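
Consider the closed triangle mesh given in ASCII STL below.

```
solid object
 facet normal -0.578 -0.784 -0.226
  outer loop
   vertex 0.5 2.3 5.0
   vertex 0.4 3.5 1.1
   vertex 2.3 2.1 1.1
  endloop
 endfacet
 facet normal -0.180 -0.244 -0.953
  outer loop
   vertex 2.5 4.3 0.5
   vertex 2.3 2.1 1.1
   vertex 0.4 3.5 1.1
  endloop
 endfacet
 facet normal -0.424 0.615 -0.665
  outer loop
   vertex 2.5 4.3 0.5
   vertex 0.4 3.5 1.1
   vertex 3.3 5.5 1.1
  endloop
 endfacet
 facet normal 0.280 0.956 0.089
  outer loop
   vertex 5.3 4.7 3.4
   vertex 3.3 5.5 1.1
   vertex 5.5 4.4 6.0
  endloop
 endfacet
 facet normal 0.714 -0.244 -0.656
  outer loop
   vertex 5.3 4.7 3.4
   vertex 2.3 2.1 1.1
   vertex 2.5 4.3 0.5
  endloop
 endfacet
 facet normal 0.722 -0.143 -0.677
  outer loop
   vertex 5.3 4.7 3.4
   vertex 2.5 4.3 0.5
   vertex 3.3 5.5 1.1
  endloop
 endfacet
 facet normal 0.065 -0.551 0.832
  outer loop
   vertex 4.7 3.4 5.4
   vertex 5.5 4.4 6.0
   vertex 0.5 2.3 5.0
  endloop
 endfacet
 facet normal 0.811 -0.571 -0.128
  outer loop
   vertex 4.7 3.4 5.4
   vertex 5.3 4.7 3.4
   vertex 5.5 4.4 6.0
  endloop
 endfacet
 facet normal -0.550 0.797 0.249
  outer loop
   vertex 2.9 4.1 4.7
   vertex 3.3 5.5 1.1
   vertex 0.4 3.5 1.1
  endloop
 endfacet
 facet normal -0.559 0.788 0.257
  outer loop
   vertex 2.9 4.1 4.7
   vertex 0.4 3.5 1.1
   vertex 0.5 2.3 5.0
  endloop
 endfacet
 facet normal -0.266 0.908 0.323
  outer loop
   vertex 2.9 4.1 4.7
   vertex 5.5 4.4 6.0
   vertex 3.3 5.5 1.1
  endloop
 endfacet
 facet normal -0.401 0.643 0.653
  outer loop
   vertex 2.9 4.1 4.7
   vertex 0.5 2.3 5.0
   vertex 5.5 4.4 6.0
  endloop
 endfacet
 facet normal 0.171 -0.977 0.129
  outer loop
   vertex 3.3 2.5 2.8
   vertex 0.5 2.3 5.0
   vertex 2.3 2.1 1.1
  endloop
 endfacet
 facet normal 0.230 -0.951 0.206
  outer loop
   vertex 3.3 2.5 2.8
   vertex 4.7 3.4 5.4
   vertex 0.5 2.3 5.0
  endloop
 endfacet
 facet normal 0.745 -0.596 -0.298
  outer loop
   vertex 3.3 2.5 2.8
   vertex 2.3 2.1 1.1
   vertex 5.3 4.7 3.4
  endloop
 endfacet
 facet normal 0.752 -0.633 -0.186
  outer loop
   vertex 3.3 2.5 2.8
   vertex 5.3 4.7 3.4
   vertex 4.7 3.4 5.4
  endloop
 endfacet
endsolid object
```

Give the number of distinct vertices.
10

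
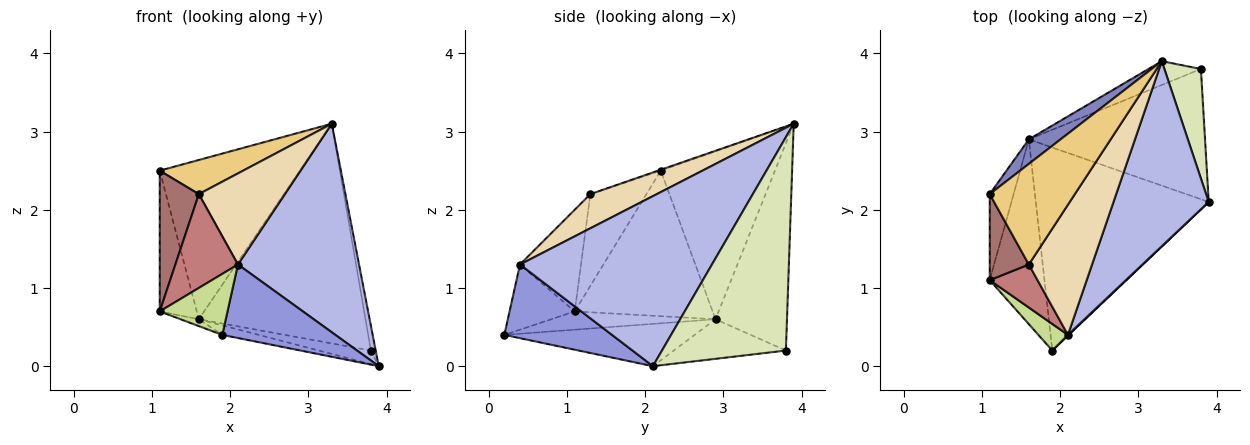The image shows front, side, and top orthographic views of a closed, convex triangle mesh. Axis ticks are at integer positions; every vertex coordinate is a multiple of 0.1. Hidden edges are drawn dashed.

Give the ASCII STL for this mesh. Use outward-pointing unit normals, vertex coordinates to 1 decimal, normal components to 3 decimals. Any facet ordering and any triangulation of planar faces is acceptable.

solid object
 facet normal -0.237 0.046 -0.970
  outer loop
   vertex 1.6 2.9 0.6
   vertex 3.9 2.1 0.0
   vertex 1.9 0.2 0.4
  endloop
 endfacet
 facet normal -0.627 0.770 0.119
  outer loop
   vertex 1.6 2.9 0.6
   vertex 1.1 2.2 2.5
   vertex 3.3 3.9 3.1
  endloop
 endfacet
 facet normal 0.690 -0.724 0.008
  outer loop
   vertex 2.1 0.4 1.3
   vertex 1.9 0.2 0.4
   vertex 3.9 2.1 0.0
  endloop
 endfacet
 facet normal 0.764 -0.482 0.428
  outer loop
   vertex 2.1 0.4 1.3
   vertex 3.9 2.1 0.0
   vertex 3.3 3.9 3.1
  endloop
 endfacet
 facet normal -0.954 0.256 -0.157
  outer loop
   vertex 1.1 1.1 0.7
   vertex 1.1 2.2 2.5
   vertex 1.6 2.9 0.6
  endloop
 endfacet
 facet normal -0.316 0.035 -0.948
  outer loop
   vertex 1.1 1.1 0.7
   vertex 1.6 2.9 0.6
   vertex 1.9 0.2 0.4
  endloop
 endfacet
 facet normal -0.661 -0.688 0.300
  outer loop
   vertex 1.1 1.1 0.7
   vertex 1.9 0.2 0.4
   vertex 2.1 0.4 1.3
  endloop
 endfacet
 facet normal 0.985 0.038 0.169
  outer loop
   vertex 3.8 3.8 0.2
   vertex 3.3 3.9 3.1
   vertex 3.9 2.1 0.0
  endloop
 endfacet
 facet normal -0.218 0.101 -0.971
  outer loop
   vertex 3.8 3.8 0.2
   vertex 3.9 2.1 0.0
   vertex 1.6 2.9 0.6
  endloop
 endfacet
 facet normal -0.392 0.915 -0.099
  outer loop
   vertex 3.8 3.8 0.2
   vertex 1.6 2.9 0.6
   vertex 3.3 3.9 3.1
  endloop
 endfacet
 facet normal -0.010 -0.321 0.947
  outer loop
   vertex 1.6 1.3 2.2
   vertex 3.3 3.9 3.1
   vertex 1.1 2.2 2.5
  endloop
 endfacet
 facet normal 0.405 -0.524 0.749
  outer loop
   vertex 1.6 1.3 2.2
   vertex 2.1 0.4 1.3
   vertex 3.3 3.9 3.1
  endloop
 endfacet
 facet normal -0.774 -0.540 0.330
  outer loop
   vertex 1.6 1.3 2.2
   vertex 1.1 2.2 2.5
   vertex 1.1 1.1 0.7
  endloop
 endfacet
 facet normal -0.663 -0.680 0.312
  outer loop
   vertex 1.6 1.3 2.2
   vertex 1.1 1.1 0.7
   vertex 2.1 0.4 1.3
  endloop
 endfacet
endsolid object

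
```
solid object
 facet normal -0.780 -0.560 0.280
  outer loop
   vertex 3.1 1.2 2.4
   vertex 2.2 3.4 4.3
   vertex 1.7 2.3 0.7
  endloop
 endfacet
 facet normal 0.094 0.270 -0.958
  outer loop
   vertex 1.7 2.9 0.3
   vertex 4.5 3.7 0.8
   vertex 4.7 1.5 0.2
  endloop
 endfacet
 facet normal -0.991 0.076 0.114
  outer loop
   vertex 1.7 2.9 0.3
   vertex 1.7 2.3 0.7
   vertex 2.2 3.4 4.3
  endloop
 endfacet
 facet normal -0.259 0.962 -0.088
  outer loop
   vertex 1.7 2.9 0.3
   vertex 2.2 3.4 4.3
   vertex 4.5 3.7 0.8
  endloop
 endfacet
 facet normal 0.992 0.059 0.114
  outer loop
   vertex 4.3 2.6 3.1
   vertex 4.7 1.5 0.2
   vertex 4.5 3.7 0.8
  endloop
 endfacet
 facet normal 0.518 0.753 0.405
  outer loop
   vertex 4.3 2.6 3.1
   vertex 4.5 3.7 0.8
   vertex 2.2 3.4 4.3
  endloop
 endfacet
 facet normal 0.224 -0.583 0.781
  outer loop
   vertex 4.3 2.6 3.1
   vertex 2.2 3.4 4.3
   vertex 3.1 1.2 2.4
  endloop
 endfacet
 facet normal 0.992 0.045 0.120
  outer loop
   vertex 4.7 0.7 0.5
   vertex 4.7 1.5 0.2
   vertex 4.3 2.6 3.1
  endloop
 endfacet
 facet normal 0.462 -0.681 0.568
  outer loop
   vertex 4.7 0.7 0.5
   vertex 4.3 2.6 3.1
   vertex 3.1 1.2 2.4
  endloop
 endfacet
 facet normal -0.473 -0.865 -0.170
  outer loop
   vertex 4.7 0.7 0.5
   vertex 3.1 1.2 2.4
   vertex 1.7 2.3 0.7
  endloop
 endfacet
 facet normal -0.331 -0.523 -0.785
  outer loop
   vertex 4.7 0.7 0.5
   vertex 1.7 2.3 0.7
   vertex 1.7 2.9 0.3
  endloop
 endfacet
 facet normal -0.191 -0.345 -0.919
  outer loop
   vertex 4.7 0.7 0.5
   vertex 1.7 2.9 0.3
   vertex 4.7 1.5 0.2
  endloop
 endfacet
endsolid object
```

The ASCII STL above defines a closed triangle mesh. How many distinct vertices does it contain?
8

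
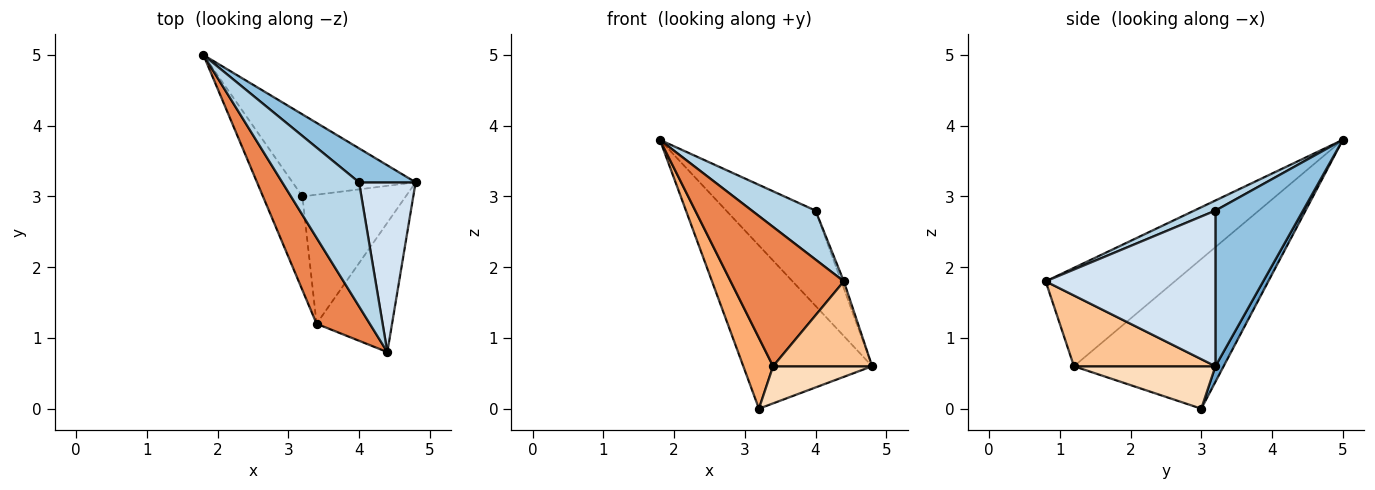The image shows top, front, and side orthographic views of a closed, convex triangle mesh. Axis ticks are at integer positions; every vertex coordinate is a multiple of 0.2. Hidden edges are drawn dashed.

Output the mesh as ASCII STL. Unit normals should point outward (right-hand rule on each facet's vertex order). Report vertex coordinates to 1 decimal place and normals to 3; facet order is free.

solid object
 facet normal 0.057 0.892 -0.449
  outer loop
   vertex 3.2 3.0 0.0
   vertex 1.8 5.0 3.8
   vertex 4.8 3.2 0.6
  endloop
 endfacet
 facet normal 0.678 0.692 0.247
  outer loop
   vertex 4.0 3.2 2.8
   vertex 4.8 3.2 0.6
   vertex 1.8 5.0 3.8
  endloop
 endfacet
 facet normal 0.121 -0.364 0.923
  outer loop
   vertex 4.0 3.2 2.8
   vertex 1.8 5.0 3.8
   vertex 4.4 0.8 1.8
  endloop
 endfacet
 facet normal 0.940 0.014 0.342
  outer loop
   vertex 4.0 3.2 2.8
   vertex 4.4 0.8 1.8
   vertex 4.8 3.2 0.6
  endloop
 endfacet
 facet normal -0.696 -0.611 0.377
  outer loop
   vertex 3.4 1.2 0.6
   vertex 4.4 0.8 1.8
   vertex 1.8 5.0 3.8
  endloop
 endfacet
 facet normal -0.950 -0.189 -0.250
  outer loop
   vertex 3.4 1.2 0.6
   vertex 1.8 5.0 3.8
   vertex 3.2 3.0 0.0
  endloop
 endfacet
 facet normal 0.617 -0.432 -0.658
  outer loop
   vertex 3.4 1.2 0.6
   vertex 4.8 3.2 0.6
   vertex 4.4 0.8 1.8
  endloop
 endfacet
 facet normal 0.367 -0.257 -0.894
  outer loop
   vertex 3.4 1.2 0.6
   vertex 3.2 3.0 0.0
   vertex 4.8 3.2 0.6
  endloop
 endfacet
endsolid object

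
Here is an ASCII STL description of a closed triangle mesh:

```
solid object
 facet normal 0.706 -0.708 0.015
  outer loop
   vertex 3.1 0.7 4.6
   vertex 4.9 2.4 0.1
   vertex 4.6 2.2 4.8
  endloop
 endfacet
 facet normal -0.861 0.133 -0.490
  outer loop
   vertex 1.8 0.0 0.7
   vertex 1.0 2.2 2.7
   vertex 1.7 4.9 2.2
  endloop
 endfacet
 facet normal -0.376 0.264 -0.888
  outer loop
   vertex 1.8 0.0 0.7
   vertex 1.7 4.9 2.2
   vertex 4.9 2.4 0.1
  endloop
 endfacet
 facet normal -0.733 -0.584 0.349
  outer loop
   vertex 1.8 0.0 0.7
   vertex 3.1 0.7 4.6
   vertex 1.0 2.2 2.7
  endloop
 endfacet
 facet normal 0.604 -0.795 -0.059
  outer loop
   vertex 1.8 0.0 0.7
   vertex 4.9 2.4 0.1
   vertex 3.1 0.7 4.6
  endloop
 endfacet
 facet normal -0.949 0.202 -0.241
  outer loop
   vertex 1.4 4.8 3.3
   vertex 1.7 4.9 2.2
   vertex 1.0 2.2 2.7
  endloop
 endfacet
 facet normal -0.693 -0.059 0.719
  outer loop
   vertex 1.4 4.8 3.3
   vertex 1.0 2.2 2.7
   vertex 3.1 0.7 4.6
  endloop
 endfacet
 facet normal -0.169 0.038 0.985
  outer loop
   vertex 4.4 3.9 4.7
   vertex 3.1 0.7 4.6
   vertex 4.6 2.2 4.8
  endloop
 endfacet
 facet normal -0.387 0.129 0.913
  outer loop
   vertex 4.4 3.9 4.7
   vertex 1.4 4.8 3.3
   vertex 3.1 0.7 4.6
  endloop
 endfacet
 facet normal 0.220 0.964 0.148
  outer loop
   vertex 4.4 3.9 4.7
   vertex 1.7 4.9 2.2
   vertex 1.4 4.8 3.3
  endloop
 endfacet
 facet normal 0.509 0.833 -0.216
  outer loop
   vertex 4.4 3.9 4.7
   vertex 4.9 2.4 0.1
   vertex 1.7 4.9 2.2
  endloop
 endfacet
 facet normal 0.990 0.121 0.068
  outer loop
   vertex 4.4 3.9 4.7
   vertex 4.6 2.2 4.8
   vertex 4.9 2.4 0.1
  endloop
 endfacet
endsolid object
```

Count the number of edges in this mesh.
18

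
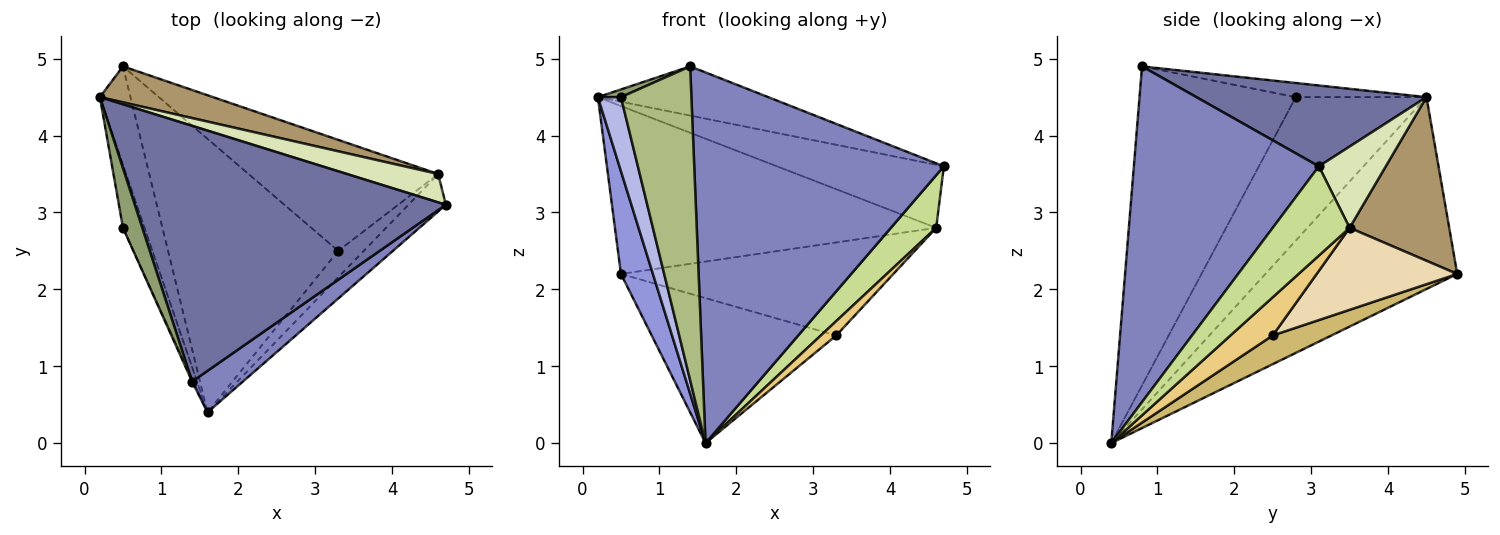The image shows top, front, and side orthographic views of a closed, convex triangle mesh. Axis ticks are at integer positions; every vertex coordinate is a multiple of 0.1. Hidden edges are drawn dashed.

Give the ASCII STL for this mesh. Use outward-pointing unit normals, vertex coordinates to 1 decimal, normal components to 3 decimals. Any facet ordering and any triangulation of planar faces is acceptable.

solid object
 facet normal 0.247 0.183 0.952
  outer loop
   vertex 1.4 0.8 4.9
   vertex 4.7 3.1 3.6
   vertex 0.2 4.5 4.5
  endloop
 endfacet
 facet normal 0.593 -0.800 0.090
  outer loop
   vertex 1.4 0.8 4.9
   vertex 1.6 0.4 0.0
   vertex 4.7 3.1 3.6
  endloop
 endfacet
 facet normal -0.974 -0.162 -0.155
  outer loop
   vertex 0.5 4.9 2.2
   vertex 1.6 0.4 0.0
   vertex 0.2 4.5 4.5
  endloop
 endfacet
 facet normal -0.974 -0.172 -0.146
  outer loop
   vertex 0.5 2.8 4.5
   vertex 0.2 4.5 4.5
   vertex 1.6 0.4 0.0
  endloop
 endfacet
 facet normal -0.587 -0.104 0.803
  outer loop
   vertex 0.5 2.8 4.5
   vertex 1.4 0.8 4.9
   vertex 0.2 4.5 4.5
  endloop
 endfacet
 facet normal -0.912 -0.411 -0.004
  outer loop
   vertex 0.5 2.8 4.5
   vertex 1.6 0.4 0.0
   vertex 1.4 0.8 4.9
  endloop
 endfacet
 facet normal 0.810 -0.477 -0.340
  outer loop
   vertex 4.6 3.5 2.8
   vertex 4.7 3.1 3.6
   vertex 1.6 0.4 0.0
  endloop
 endfacet
 facet normal 0.344 0.856 0.385
  outer loop
   vertex 4.6 3.5 2.8
   vertex 0.2 4.5 4.5
   vertex 4.7 3.1 3.6
  endloop
 endfacet
 facet normal 0.290 0.936 0.201
  outer loop
   vertex 4.6 3.5 2.8
   vertex 0.5 4.9 2.2
   vertex 0.2 4.5 4.5
  endloop
 endfacet
 facet normal 0.147 0.463 -0.874
  outer loop
   vertex 3.3 2.5 1.4
   vertex 1.6 0.4 0.0
   vertex 0.5 4.9 2.2
  endloop
 endfacet
 facet normal 0.796 -0.289 -0.532
  outer loop
   vertex 3.3 2.5 1.4
   vertex 4.6 3.5 2.8
   vertex 1.6 0.4 0.0
  endloop
 endfacet
 facet normal 0.315 0.610 -0.728
  outer loop
   vertex 3.3 2.5 1.4
   vertex 0.5 4.9 2.2
   vertex 4.6 3.5 2.8
  endloop
 endfacet
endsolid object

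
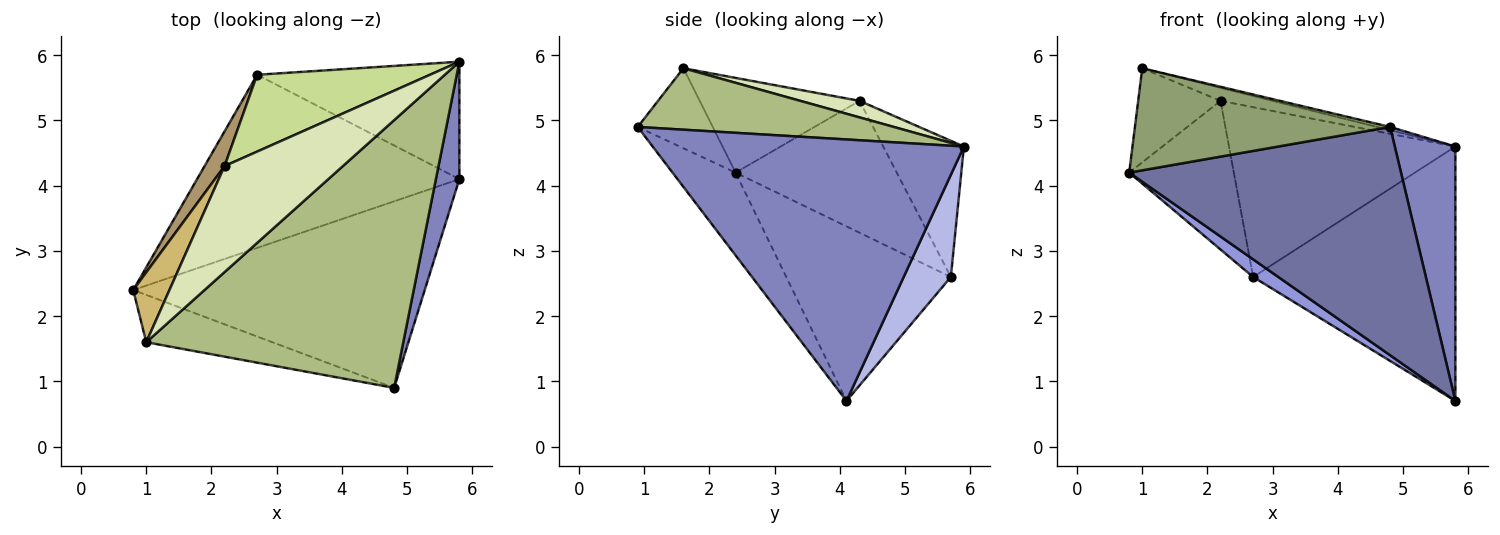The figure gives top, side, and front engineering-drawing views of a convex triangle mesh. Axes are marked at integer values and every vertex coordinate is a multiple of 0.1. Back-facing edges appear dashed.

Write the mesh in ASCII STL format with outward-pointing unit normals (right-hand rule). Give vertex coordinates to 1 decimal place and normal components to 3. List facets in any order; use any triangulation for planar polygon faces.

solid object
 facet normal -0.177 -0.762 -0.623
  outer loop
   vertex 4.8 0.9 4.9
   vertex 0.8 2.4 4.2
   vertex 5.8 4.1 0.7
  endloop
 endfacet
 facet normal 0.978 -0.190 0.088
  outer loop
   vertex 5.8 5.9 4.6
   vertex 4.8 0.9 4.9
   vertex 5.8 4.1 0.7
  endloop
 endfacet
 facet normal -0.552 -0.084 -0.830
  outer loop
   vertex 2.7 5.7 2.6
   vertex 5.8 4.1 0.7
   vertex 0.8 2.4 4.2
  endloop
 endfacet
 facet normal 0.207 0.888 -0.410
  outer loop
   vertex 2.7 5.7 2.6
   vertex 5.8 5.9 4.6
   vertex 5.8 4.1 0.7
  endloop
 endfacet
 facet normal -0.258 -0.877 -0.406
  outer loop
   vertex 1.0 1.6 5.8
   vertex 0.8 2.4 4.2
   vertex 4.8 0.9 4.9
  endloop
 endfacet
 facet normal 0.233 0.012 0.973
  outer loop
   vertex 1.0 1.6 5.8
   vertex 4.8 0.9 4.9
   vertex 5.8 5.9 4.6
  endloop
 endfacet
 facet normal -0.309 0.867 0.392
  outer loop
   vertex 2.2 4.3 5.3
   vertex 5.8 5.9 4.6
   vertex 2.7 5.7 2.6
  endloop
 endfacet
 facet normal 0.137 0.121 0.983
  outer loop
   vertex 2.2 4.3 5.3
   vertex 1.0 1.6 5.8
   vertex 5.8 5.9 4.6
  endloop
 endfacet
 facet normal -0.832 0.540 0.126
  outer loop
   vertex 2.2 4.3 5.3
   vertex 2.7 5.7 2.6
   vertex 0.8 2.4 4.2
  endloop
 endfacet
 facet normal -0.842 0.434 0.322
  outer loop
   vertex 2.2 4.3 5.3
   vertex 0.8 2.4 4.2
   vertex 1.0 1.6 5.8
  endloop
 endfacet
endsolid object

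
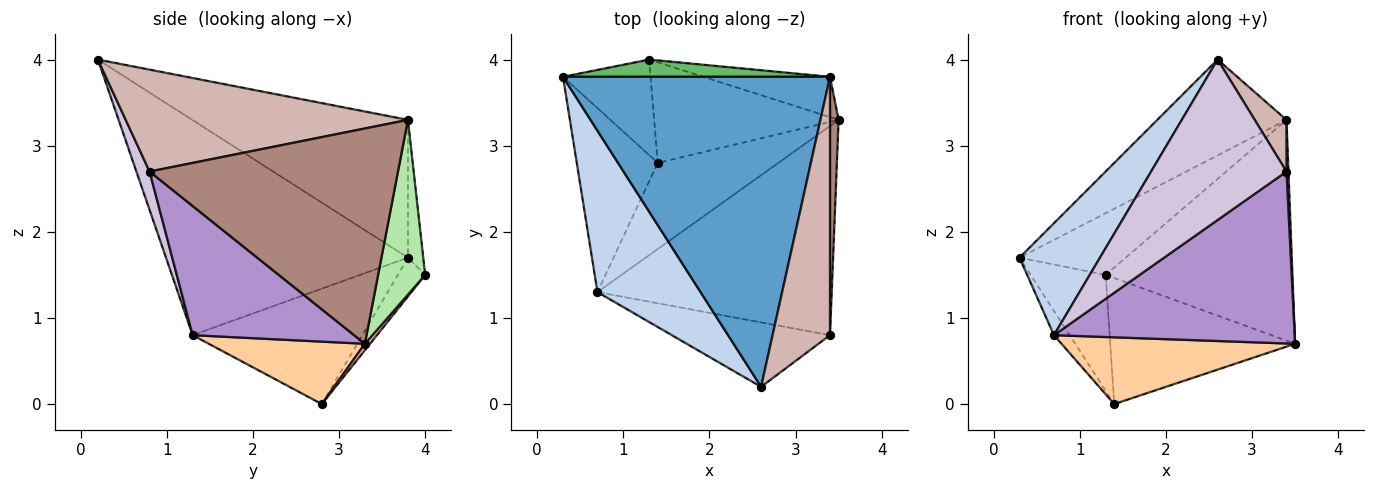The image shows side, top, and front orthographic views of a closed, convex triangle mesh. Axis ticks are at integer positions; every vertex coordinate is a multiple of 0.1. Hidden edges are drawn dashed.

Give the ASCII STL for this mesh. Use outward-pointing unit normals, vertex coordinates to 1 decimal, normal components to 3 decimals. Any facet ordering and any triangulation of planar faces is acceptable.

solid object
 facet normal -0.442 0.265 0.857
  outer loop
   vertex 3.4 3.8 3.3
   vertex 0.3 3.8 1.7
   vertex 2.6 0.2 4.0
  endloop
 endfacet
 facet normal -0.864 -0.287 0.414
  outer loop
   vertex 0.7 1.3 0.8
   vertex 2.6 0.2 4.0
   vertex 0.3 3.8 1.7
  endloop
 endfacet
 facet normal -0.816 0.076 -0.573
  outer loop
   vertex 0.7 1.3 0.8
   vertex 0.3 3.8 1.7
   vertex 1.4 2.8 0.0
  endloop
 endfacet
 facet normal 0.379 -0.567 -0.732
  outer loop
   vertex 0.7 1.3 0.8
   vertex 1.4 2.8 0.0
   vertex 3.5 3.3 0.7
  endloop
 endfacet
 facet normal -0.138 0.954 0.266
  outer loop
   vertex 1.3 4.0 1.5
   vertex 0.3 3.8 1.7
   vertex 3.4 3.8 3.3
  endloop
 endfacet
 facet normal 0.240 0.955 -0.174
  outer loop
   vertex 1.3 4.0 1.5
   vertex 3.4 3.8 3.3
   vertex 3.5 3.3 0.7
  endloop
 endfacet
 facet normal -0.271 0.743 -0.612
  outer loop
   vertex 1.3 4.0 1.5
   vertex 1.4 2.8 0.0
   vertex 0.3 3.8 1.7
  endloop
 endfacet
 facet normal 0.022 0.781 -0.624
  outer loop
   vertex 1.3 4.0 1.5
   vertex 3.5 3.3 0.7
   vertex 1.4 2.8 0.0
  endloop
 endfacet
 facet normal 0.392 -0.584 -0.711
  outer loop
   vertex 3.4 0.8 2.7
   vertex 0.7 1.3 0.8
   vertex 3.5 3.3 0.7
  endloop
 endfacet
 facet normal 0.090 -0.924 -0.371
  outer loop
   vertex 3.4 0.8 2.7
   vertex 2.6 0.2 4.0
   vertex 0.7 1.3 0.8
  endloop
 endfacet
 facet normal 0.999 -0.008 0.040
  outer loop
   vertex 3.4 0.8 2.7
   vertex 3.5 3.3 0.7
   vertex 3.4 3.8 3.3
  endloop
 endfacet
 facet normal 0.867 -0.098 0.488
  outer loop
   vertex 3.4 0.8 2.7
   vertex 3.4 3.8 3.3
   vertex 2.6 0.2 4.0
  endloop
 endfacet
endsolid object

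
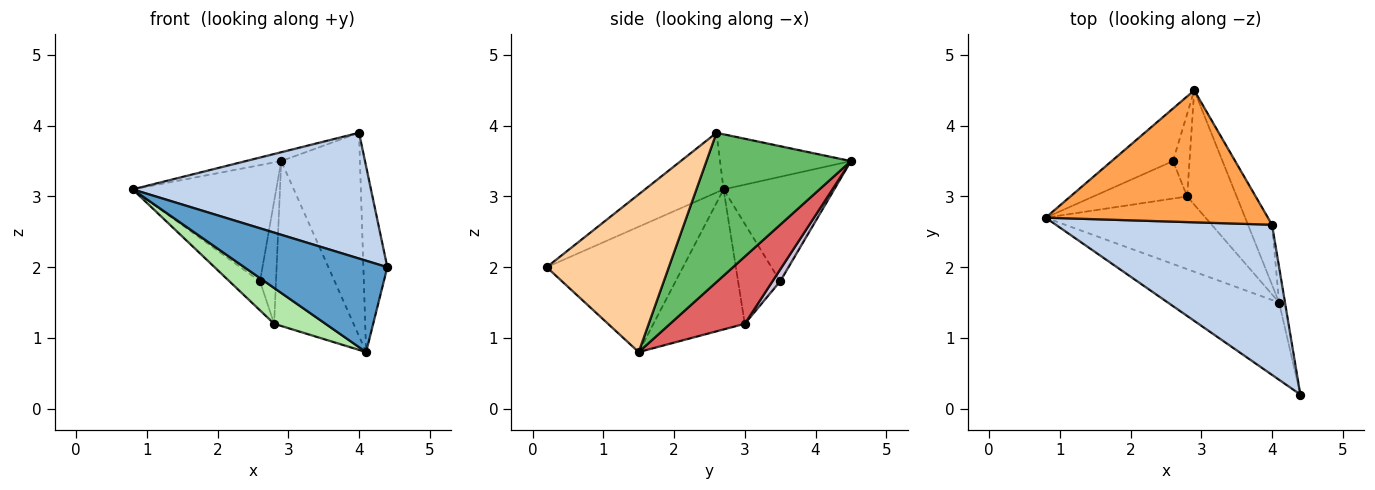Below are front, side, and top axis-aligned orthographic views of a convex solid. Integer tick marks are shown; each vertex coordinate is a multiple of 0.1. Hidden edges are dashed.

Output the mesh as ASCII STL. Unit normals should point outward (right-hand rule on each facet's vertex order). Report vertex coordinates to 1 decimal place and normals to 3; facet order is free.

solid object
 facet normal -0.588 -0.618 -0.522
  outer loop
   vertex 4.1 1.5 0.8
   vertex 4.4 0.2 2.0
   vertex 0.8 2.7 3.1
  endloop
 endfacet
 facet normal -0.207 -0.628 0.750
  outer loop
   vertex 4.0 2.6 3.9
   vertex 0.8 2.7 3.1
   vertex 4.4 0.2 2.0
  endloop
 endfacet
 facet normal -0.240 0.065 0.969
  outer loop
   vertex 4.0 2.6 3.9
   vertex 2.9 4.5 3.5
   vertex 0.8 2.7 3.1
  endloop
 endfacet
 facet normal 0.981 0.192 -0.037
  outer loop
   vertex 4.0 2.6 3.9
   vertex 4.4 0.2 2.0
   vertex 4.1 1.5 0.8
  endloop
 endfacet
 facet normal 0.869 0.474 -0.140
  outer loop
   vertex 4.0 2.6 3.9
   vertex 4.1 1.5 0.8
   vertex 2.9 4.5 3.5
  endloop
 endfacet
 facet normal -0.618 -0.347 -0.705
  outer loop
   vertex 2.8 3.0 1.2
   vertex 4.1 1.5 0.8
   vertex 0.8 2.7 3.1
  endloop
 endfacet
 facet normal 0.612 0.650 -0.451
  outer loop
   vertex 2.8 3.0 1.2
   vertex 2.9 4.5 3.5
   vertex 4.1 1.5 0.8
  endloop
 endfacet
 facet normal -0.575 0.746 -0.337
  outer loop
   vertex 2.6 3.5 1.8
   vertex 0.8 2.7 3.1
   vertex 2.9 4.5 3.5
  endloop
 endfacet
 facet normal -0.645 0.468 -0.605
  outer loop
   vertex 2.6 3.5 1.8
   vertex 2.8 3.0 1.2
   vertex 0.8 2.7 3.1
  endloop
 endfacet
 facet normal 0.370 0.771 -0.519
  outer loop
   vertex 2.6 3.5 1.8
   vertex 2.9 4.5 3.5
   vertex 2.8 3.0 1.2
  endloop
 endfacet
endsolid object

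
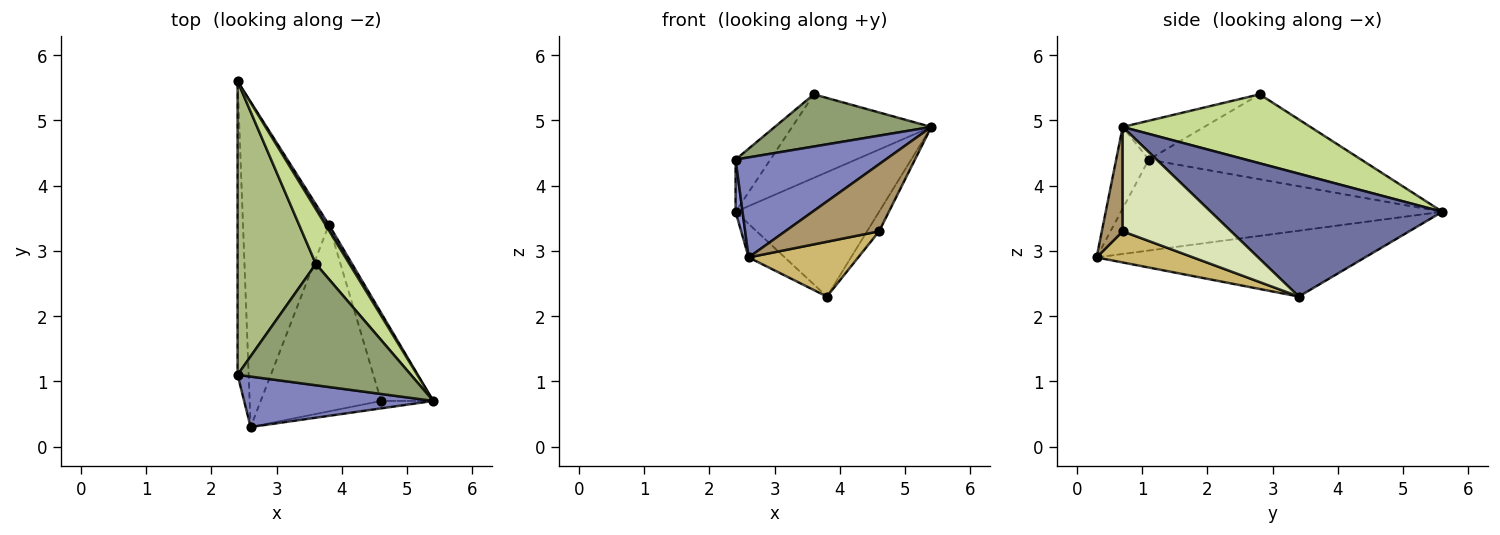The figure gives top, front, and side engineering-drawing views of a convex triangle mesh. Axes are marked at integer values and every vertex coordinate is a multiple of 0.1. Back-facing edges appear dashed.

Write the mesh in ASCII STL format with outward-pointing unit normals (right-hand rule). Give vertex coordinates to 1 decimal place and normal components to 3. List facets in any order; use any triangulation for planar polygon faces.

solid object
 facet normal 0.850 0.527 0.024
  outer loop
   vertex 3.8 3.4 2.3
   vertex 2.4 5.6 3.6
   vertex 5.4 0.7 4.9
  endloop
 endfacet
 facet normal -0.191 -0.877 0.442
  outer loop
   vertex 2.6 0.3 2.9
   vertex 5.4 0.7 4.9
   vertex 2.4 1.1 4.4
  endloop
 endfacet
 facet normal -0.992 -0.021 -0.121
  outer loop
   vertex 2.6 0.3 2.9
   vertex 2.4 1.1 4.4
   vertex 2.4 5.6 3.6
  endloop
 endfacet
 facet normal -0.606 0.082 -0.791
  outer loop
   vertex 2.6 0.3 2.9
   vertex 2.4 5.6 3.6
   vertex 3.8 3.4 2.3
  endloop
 endfacet
 facet normal -0.202 -0.387 0.900
  outer loop
   vertex 3.6 2.8 5.4
   vertex 2.4 1.1 4.4
   vertex 5.4 0.7 4.9
  endloop
 endfacet
 facet normal -0.730 0.120 0.673
  outer loop
   vertex 3.6 2.8 5.4
   vertex 2.4 5.6 3.6
   vertex 2.4 1.1 4.4
  endloop
 endfacet
 facet normal 0.748 0.555 0.364
  outer loop
   vertex 3.6 2.8 5.4
   vertex 5.4 0.7 4.9
   vertex 2.4 5.6 3.6
  endloop
 endfacet
 facet normal 0.890 0.099 -0.445
  outer loop
   vertex 4.6 0.7 3.3
   vertex 3.8 3.4 2.3
   vertex 5.4 0.7 4.9
  endloop
 endfacet
 facet normal 0.216 -0.970 -0.108
  outer loop
   vertex 4.6 0.7 3.3
   vertex 5.4 0.7 4.9
   vertex 2.6 0.3 2.9
  endloop
 endfacet
 facet normal 0.241 -0.274 -0.931
  outer loop
   vertex 4.6 0.7 3.3
   vertex 2.6 0.3 2.9
   vertex 3.8 3.4 2.3
  endloop
 endfacet
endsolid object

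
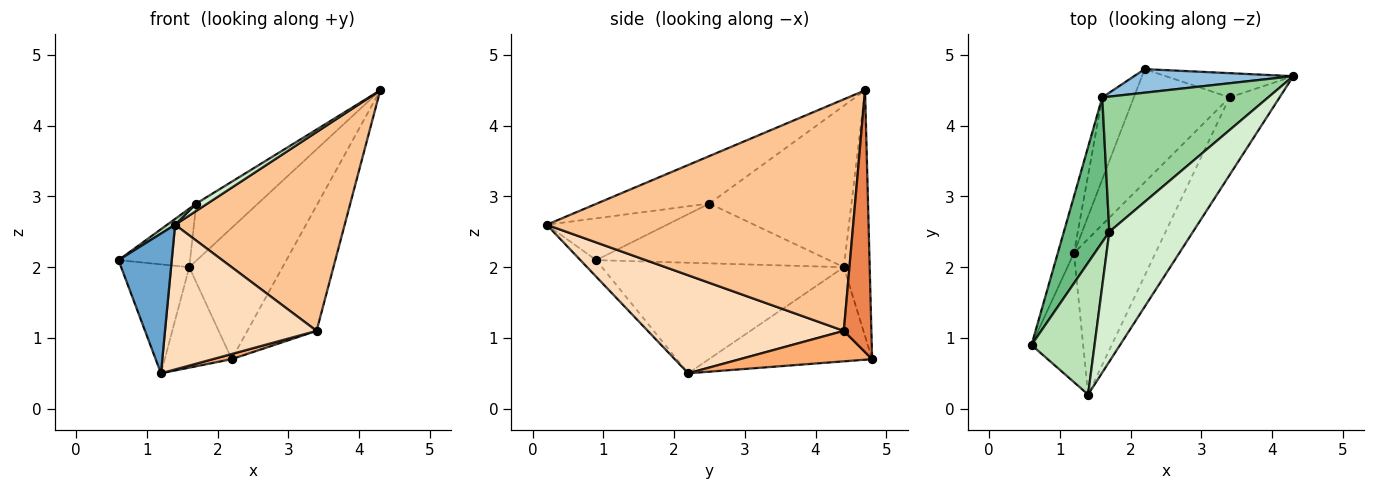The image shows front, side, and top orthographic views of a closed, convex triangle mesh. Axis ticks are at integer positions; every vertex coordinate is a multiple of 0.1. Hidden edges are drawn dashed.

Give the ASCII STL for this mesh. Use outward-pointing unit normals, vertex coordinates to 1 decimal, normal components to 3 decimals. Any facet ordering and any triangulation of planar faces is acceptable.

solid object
 facet normal -0.213 -0.718 -0.663
  outer loop
   vertex 1.2 2.2 0.5
   vertex 1.4 0.2 2.6
   vertex 0.6 0.9 2.1
  endloop
 endfacet
 facet normal -0.263 0.949 0.171
  outer loop
   vertex 1.6 4.4 2.0
   vertex 4.3 4.7 4.5
   vertex 2.2 4.8 0.7
  endloop
 endfacet
 facet normal -0.953 0.268 -0.139
  outer loop
   vertex 1.6 4.4 2.0
   vertex 1.2 2.2 0.5
   vertex 0.6 0.9 2.1
  endloop
 endfacet
 facet normal -0.884 0.363 -0.296
  outer loop
   vertex 1.6 4.4 2.0
   vertex 2.2 4.8 0.7
   vertex 1.2 2.2 0.5
  endloop
 endfacet
 facet normal 0.364 0.914 -0.177
  outer loop
   vertex 3.4 4.4 1.1
   vertex 2.2 4.8 0.7
   vertex 4.3 4.7 4.5
  endloop
 endfacet
 facet normal 0.303 -0.043 -0.952
  outer loop
   vertex 3.4 4.4 1.1
   vertex 1.2 2.2 0.5
   vertex 2.2 4.8 0.7
  endloop
 endfacet
 facet normal 0.860 -0.476 -0.186
  outer loop
   vertex 3.4 4.4 1.1
   vertex 4.3 4.7 4.5
   vertex 1.4 0.2 2.6
  endloop
 endfacet
 facet normal 0.661 -0.511 -0.550
  outer loop
   vertex 3.4 4.4 1.1
   vertex 1.4 0.2 2.6
   vertex 1.2 2.2 0.5
  endloop
 endfacet
 facet normal -0.773 0.238 0.588
  outer loop
   vertex 1.7 2.5 2.9
   vertex 1.6 4.4 2.0
   vertex 0.6 0.9 2.1
  endloop
 endfacet
 facet normal -0.667 0.290 0.686
  outer loop
   vertex 1.7 2.5 2.9
   vertex 4.3 4.7 4.5
   vertex 1.6 4.4 2.0
  endloop
 endfacet
 facet normal -0.552 -0.037 0.833
  outer loop
   vertex 1.7 2.5 2.9
   vertex 0.6 0.9 2.1
   vertex 1.4 0.2 2.6
  endloop
 endfacet
 facet normal -0.493 -0.049 0.869
  outer loop
   vertex 1.7 2.5 2.9
   vertex 1.4 0.2 2.6
   vertex 4.3 4.7 4.5
  endloop
 endfacet
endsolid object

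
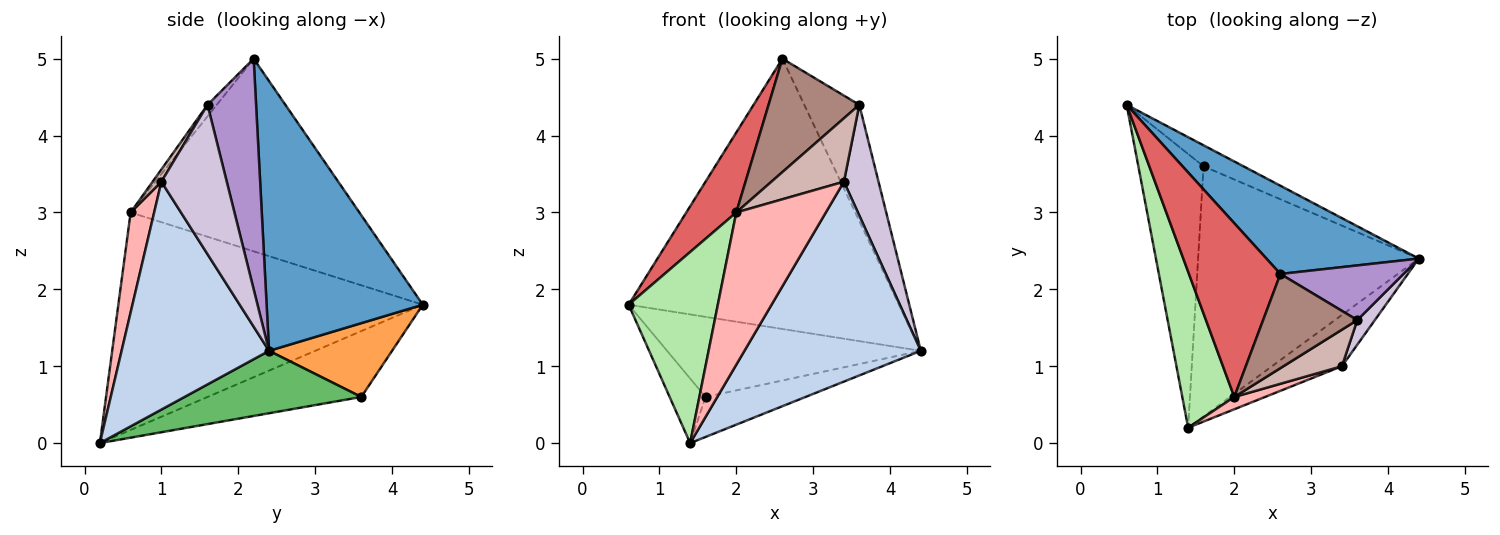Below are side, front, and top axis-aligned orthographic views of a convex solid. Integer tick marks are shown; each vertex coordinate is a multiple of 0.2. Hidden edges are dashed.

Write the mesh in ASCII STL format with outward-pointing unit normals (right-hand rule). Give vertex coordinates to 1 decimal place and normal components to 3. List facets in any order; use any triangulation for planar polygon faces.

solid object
 facet normal 0.481 0.833 0.272
  outer loop
   vertex 2.6 2.2 5.0
   vertex 4.4 2.4 1.2
   vertex 0.6 4.4 1.8
  endloop
 endfacet
 facet normal 0.629 -0.753 -0.193
  outer loop
   vertex 3.4 1.0 3.4
   vertex 1.4 0.2 0.0
   vertex 4.4 2.4 1.2
  endloop
 endfacet
 facet normal 0.425 0.876 -0.230
  outer loop
   vertex 1.6 3.6 0.6
   vertex 0.6 4.4 1.8
   vertex 4.4 2.4 1.2
  endloop
 endfacet
 facet normal -0.701 0.164 -0.694
  outer loop
   vertex 1.6 3.6 0.6
   vertex 1.4 0.2 0.0
   vertex 0.6 4.4 1.8
  endloop
 endfacet
 facet normal 0.269 0.152 -0.951
  outer loop
   vertex 1.6 3.6 0.6
   vertex 4.4 2.4 1.2
   vertex 1.4 0.2 0.0
  endloop
 endfacet
 facet normal -0.935 -0.274 0.224
  outer loop
   vertex 2.0 0.6 3.0
   vertex 0.6 4.4 1.8
   vertex 1.4 0.2 0.0
  endloop
 endfacet
 facet normal -0.886 -0.194 0.421
  outer loop
   vertex 2.0 0.6 3.0
   vertex 2.6 2.2 5.0
   vertex 0.6 4.4 1.8
  endloop
 endfacet
 facet normal 0.253 -0.964 0.078
  outer loop
   vertex 2.0 0.6 3.0
   vertex 1.4 0.2 0.0
   vertex 3.4 1.0 3.4
  endloop
 endfacet
 facet normal 0.624 0.707 0.333
  outer loop
   vertex 3.6 1.6 4.4
   vertex 4.4 2.4 1.2
   vertex 2.6 2.2 5.0
  endloop
 endfacet
 facet normal 0.879 -0.465 0.103
  outer loop
   vertex 3.6 1.6 4.4
   vertex 3.4 1.0 3.4
   vertex 4.4 2.4 1.2
  endloop
 endfacet
 facet normal -0.078 -0.767 0.637
  outer loop
   vertex 3.6 1.6 4.4
   vertex 2.6 2.2 5.0
   vertex 2.0 0.6 3.0
  endloop
 endfacet
 facet normal 0.104 -0.862 0.496
  outer loop
   vertex 3.6 1.6 4.4
   vertex 2.0 0.6 3.0
   vertex 3.4 1.0 3.4
  endloop
 endfacet
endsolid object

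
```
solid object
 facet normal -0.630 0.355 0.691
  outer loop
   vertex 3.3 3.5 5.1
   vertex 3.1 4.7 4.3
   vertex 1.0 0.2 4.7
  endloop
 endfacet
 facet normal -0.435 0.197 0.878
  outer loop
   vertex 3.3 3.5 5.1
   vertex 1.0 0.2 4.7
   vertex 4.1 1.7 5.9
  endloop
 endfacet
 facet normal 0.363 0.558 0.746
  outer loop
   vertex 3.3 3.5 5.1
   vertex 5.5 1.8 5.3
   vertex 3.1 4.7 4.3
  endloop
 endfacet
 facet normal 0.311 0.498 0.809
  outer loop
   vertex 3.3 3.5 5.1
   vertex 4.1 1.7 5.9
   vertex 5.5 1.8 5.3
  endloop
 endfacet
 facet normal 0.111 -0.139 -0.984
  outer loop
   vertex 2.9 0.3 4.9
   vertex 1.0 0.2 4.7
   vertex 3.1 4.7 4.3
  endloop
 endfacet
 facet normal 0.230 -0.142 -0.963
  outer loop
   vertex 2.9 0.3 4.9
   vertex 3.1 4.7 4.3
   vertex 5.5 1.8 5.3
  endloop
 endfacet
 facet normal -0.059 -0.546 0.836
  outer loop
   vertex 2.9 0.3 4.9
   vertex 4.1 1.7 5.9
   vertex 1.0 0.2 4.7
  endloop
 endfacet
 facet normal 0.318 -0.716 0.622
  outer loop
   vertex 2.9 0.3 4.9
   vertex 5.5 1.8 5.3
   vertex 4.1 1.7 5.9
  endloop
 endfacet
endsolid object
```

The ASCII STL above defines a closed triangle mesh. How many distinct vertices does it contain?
6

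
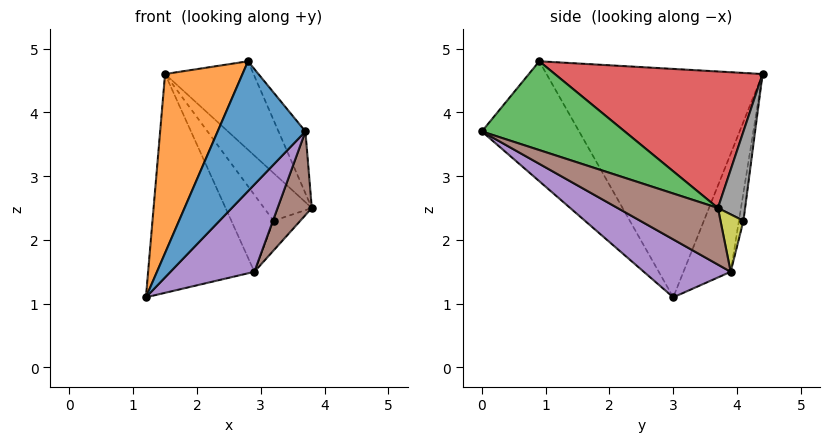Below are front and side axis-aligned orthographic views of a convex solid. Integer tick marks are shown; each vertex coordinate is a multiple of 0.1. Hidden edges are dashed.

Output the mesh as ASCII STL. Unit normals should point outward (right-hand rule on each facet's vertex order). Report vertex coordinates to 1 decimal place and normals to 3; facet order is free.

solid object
 facet normal -0.741 -0.669 -0.059
  outer loop
   vertex 2.8 0.9 4.8
   vertex 1.2 3.0 1.1
   vertex 3.7 0.0 3.7
  endloop
 endfacet
 facet normal -0.920 -0.330 0.211
  outer loop
   vertex 2.8 0.9 4.8
   vertex 1.5 4.4 4.6
   vertex 1.2 3.0 1.1
  endloop
 endfacet
 facet normal 0.823 0.155 0.547
  outer loop
   vertex 2.8 0.9 4.8
   vertex 3.7 0.0 3.7
   vertex 3.8 3.7 2.5
  endloop
 endfacet
 facet normal 0.692 0.295 0.659
  outer loop
   vertex 2.8 0.9 4.8
   vertex 3.8 3.7 2.5
   vertex 1.5 4.4 4.6
  endloop
 endfacet
 facet normal 0.400 -0.387 -0.831
  outer loop
   vertex 2.9 3.9 1.5
   vertex 3.7 0.0 3.7
   vertex 1.2 3.0 1.1
  endloop
 endfacet
 facet normal 0.698 -0.238 -0.676
  outer loop
   vertex 2.9 3.9 1.5
   vertex 3.8 3.7 2.5
   vertex 3.7 0.0 3.7
  endloop
 endfacet
 facet normal -0.385 0.868 -0.314
  outer loop
   vertex 2.9 3.9 1.5
   vertex 1.2 3.0 1.1
   vertex 1.5 4.4 4.6
  endloop
 endfacet
 facet normal 0.480 0.842 0.245
  outer loop
   vertex 3.2 4.1 2.3
   vertex 1.5 4.4 4.6
   vertex 3.8 3.7 2.5
  endloop
 endfacet
 facet normal 0.597 0.697 -0.398
  outer loop
   vertex 3.2 4.1 2.3
   vertex 3.8 3.7 2.5
   vertex 2.9 3.9 1.5
  endloop
 endfacet
 facet normal -0.104 0.973 -0.204
  outer loop
   vertex 3.2 4.1 2.3
   vertex 2.9 3.9 1.5
   vertex 1.5 4.4 4.6
  endloop
 endfacet
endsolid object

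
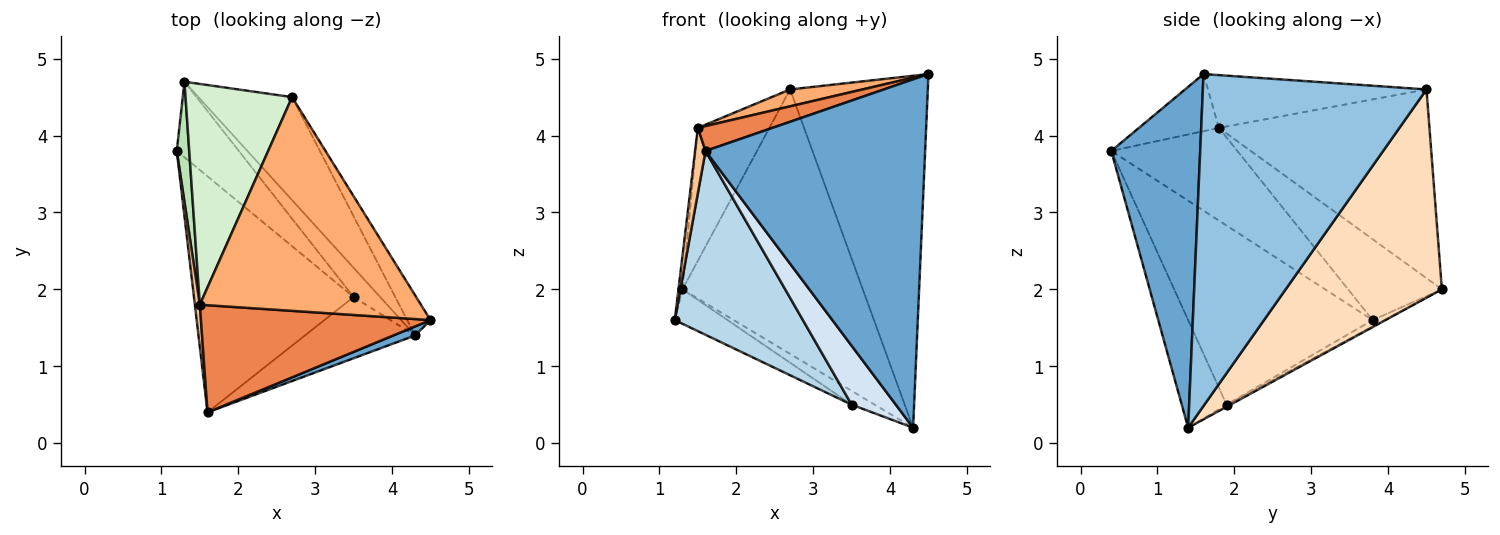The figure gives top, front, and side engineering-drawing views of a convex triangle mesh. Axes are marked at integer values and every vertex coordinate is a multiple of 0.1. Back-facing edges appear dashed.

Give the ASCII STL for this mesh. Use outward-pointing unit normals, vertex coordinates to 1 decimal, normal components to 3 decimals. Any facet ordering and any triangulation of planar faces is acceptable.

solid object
 facet normal 0.375 -0.927 0.024
  outer loop
   vertex 4.3 1.4 0.2
   vertex 4.5 1.6 4.8
   vertex 1.6 0.4 3.8
  endloop
 endfacet
 facet normal 0.850 0.523 -0.060
  outer loop
   vertex 2.7 4.5 4.6
   vertex 4.5 1.6 4.8
   vertex 4.3 1.4 0.2
  endloop
 endfacet
 facet normal -0.663 -0.460 -0.591
  outer loop
   vertex 3.5 1.9 0.5
   vertex 1.6 0.4 3.8
   vertex 1.2 3.8 1.6
  endloop
 endfacet
 facet normal -0.575 -0.567 -0.589
  outer loop
   vertex 3.5 1.9 0.5
   vertex 4.3 1.4 0.2
   vertex 1.6 0.4 3.8
  endloop
 endfacet
 facet normal -0.236 -0.220 0.947
  outer loop
   vertex 1.5 1.8 4.1
   vertex 1.6 0.4 3.8
   vertex 4.5 1.6 4.8
  endloop
 endfacet
 facet normal -0.231 -0.077 0.970
  outer loop
   vertex 1.5 1.8 4.1
   vertex 4.5 1.6 4.8
   vertex 2.7 4.5 4.6
  endloop
 endfacet
 facet normal -0.995 -0.083 0.053
  outer loop
   vertex 1.5 1.8 4.1
   vertex 1.2 3.8 1.6
   vertex 1.6 0.4 3.8
  endloop
 endfacet
 facet normal 0.628 0.725 -0.282
  outer loop
   vertex 1.3 4.7 2.0
   vertex 2.7 4.5 4.6
   vertex 4.3 1.4 0.2
  endloop
 endfacet
 facet normal -0.092 0.413 -0.906
  outer loop
   vertex 1.3 4.7 2.0
   vertex 3.5 1.9 0.5
   vertex 1.2 3.8 1.6
  endloop
 endfacet
 facet normal -0.071 0.427 -0.901
  outer loop
   vertex 1.3 4.7 2.0
   vertex 4.3 1.4 0.2
   vertex 3.5 1.9 0.5
  endloop
 endfacet
 facet normal -0.987 0.042 0.152
  outer loop
   vertex 1.3 4.7 2.0
   vertex 1.2 3.8 1.6
   vertex 1.5 1.8 4.1
  endloop
 endfacet
 facet normal -0.835 0.284 0.471
  outer loop
   vertex 1.3 4.7 2.0
   vertex 1.5 1.8 4.1
   vertex 2.7 4.5 4.6
  endloop
 endfacet
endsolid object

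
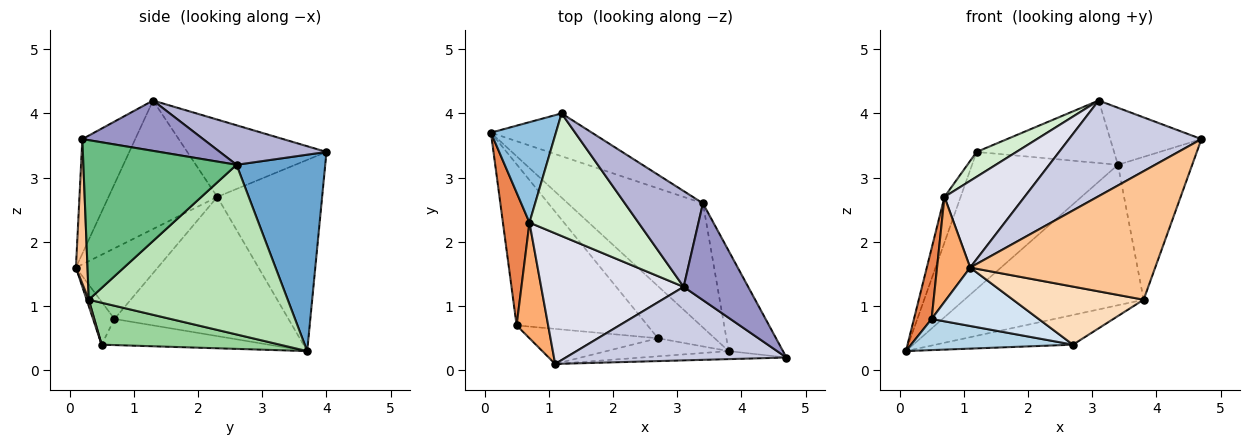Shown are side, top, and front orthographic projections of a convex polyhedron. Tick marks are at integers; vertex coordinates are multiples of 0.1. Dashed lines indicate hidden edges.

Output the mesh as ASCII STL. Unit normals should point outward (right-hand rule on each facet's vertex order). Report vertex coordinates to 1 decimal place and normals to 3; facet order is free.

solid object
 facet normal 0.502 0.826 -0.258
  outer loop
   vertex 3.4 2.6 3.2
   vertex 0.1 3.7 0.3
   vertex 1.2 4.0 3.4
  endloop
 endfacet
 facet normal -0.937 0.144 0.318
  outer loop
   vertex 0.7 2.3 2.7
   vertex 1.2 4.0 3.4
   vertex 0.1 3.7 0.3
  endloop
 endfacet
 facet normal -0.192 -0.186 -0.964
  outer loop
   vertex 0.5 0.7 0.8
   vertex 0.1 3.7 0.3
   vertex 2.7 0.5 0.4
  endloop
 endfacet
 facet normal -0.169 -0.845 -0.507
  outer loop
   vertex 0.5 0.7 0.8
   vertex 2.7 0.5 0.4
   vertex 1.1 0.1 1.6
  endloop
 endfacet
 facet normal -0.977 -0.099 0.186
  outer loop
   vertex 0.5 0.7 0.8
   vertex 0.7 2.3 2.7
   vertex 0.1 3.7 0.3
  endloop
 endfacet
 facet normal -0.856 -0.347 0.382
  outer loop
   vertex 0.5 0.7 0.8
   vertex 1.1 0.1 1.6
   vertex 0.7 2.3 2.7
  endloop
 endfacet
 facet normal 0.062 -0.996 -0.062
  outer loop
   vertex 3.8 0.3 1.1
   vertex 4.7 0.2 3.6
   vertex 1.1 0.1 1.6
  endloop
 endfacet
 facet normal 0.016 -0.955 -0.297
  outer loop
   vertex 3.8 0.3 1.1
   vertex 1.1 0.1 1.6
   vertex 2.7 0.5 0.4
  endloop
 endfacet
 facet normal 0.860 0.417 -0.293
  outer loop
   vertex 3.8 0.3 1.1
   vertex 3.4 2.6 3.2
   vertex 4.7 0.2 3.6
  endloop
 endfacet
 facet normal 0.541 0.417 -0.731
  outer loop
   vertex 3.8 0.3 1.1
   vertex 2.7 0.5 0.4
   vertex 0.1 3.7 0.3
  endloop
 endfacet
 facet normal 0.639 0.576 -0.509
  outer loop
   vertex 3.8 0.3 1.1
   vertex 0.1 3.7 0.3
   vertex 3.4 2.6 3.2
  endloop
 endfacet
 facet normal -0.571 -0.163 0.805
  outer loop
   vertex 3.1 1.3 4.2
   vertex 1.2 4.0 3.4
   vertex 0.7 2.3 2.7
  endloop
 endfacet
 facet normal 0.558 0.421 0.715
  outer loop
   vertex 3.1 1.3 4.2
   vertex 4.7 0.2 3.6
   vertex 3.4 2.6 3.2
  endloop
 endfacet
 facet normal 0.390 0.503 0.771
  outer loop
   vertex 3.1 1.3 4.2
   vertex 3.4 2.6 3.2
   vertex 1.2 4.0 3.4
  endloop
 endfacet
 facet normal -0.302 -0.756 0.581
  outer loop
   vertex 3.1 1.3 4.2
   vertex 1.1 0.1 1.6
   vertex 4.7 0.2 3.6
  endloop
 endfacet
 facet normal -0.601 -0.442 0.666
  outer loop
   vertex 3.1 1.3 4.2
   vertex 0.7 2.3 2.7
   vertex 1.1 0.1 1.6
  endloop
 endfacet
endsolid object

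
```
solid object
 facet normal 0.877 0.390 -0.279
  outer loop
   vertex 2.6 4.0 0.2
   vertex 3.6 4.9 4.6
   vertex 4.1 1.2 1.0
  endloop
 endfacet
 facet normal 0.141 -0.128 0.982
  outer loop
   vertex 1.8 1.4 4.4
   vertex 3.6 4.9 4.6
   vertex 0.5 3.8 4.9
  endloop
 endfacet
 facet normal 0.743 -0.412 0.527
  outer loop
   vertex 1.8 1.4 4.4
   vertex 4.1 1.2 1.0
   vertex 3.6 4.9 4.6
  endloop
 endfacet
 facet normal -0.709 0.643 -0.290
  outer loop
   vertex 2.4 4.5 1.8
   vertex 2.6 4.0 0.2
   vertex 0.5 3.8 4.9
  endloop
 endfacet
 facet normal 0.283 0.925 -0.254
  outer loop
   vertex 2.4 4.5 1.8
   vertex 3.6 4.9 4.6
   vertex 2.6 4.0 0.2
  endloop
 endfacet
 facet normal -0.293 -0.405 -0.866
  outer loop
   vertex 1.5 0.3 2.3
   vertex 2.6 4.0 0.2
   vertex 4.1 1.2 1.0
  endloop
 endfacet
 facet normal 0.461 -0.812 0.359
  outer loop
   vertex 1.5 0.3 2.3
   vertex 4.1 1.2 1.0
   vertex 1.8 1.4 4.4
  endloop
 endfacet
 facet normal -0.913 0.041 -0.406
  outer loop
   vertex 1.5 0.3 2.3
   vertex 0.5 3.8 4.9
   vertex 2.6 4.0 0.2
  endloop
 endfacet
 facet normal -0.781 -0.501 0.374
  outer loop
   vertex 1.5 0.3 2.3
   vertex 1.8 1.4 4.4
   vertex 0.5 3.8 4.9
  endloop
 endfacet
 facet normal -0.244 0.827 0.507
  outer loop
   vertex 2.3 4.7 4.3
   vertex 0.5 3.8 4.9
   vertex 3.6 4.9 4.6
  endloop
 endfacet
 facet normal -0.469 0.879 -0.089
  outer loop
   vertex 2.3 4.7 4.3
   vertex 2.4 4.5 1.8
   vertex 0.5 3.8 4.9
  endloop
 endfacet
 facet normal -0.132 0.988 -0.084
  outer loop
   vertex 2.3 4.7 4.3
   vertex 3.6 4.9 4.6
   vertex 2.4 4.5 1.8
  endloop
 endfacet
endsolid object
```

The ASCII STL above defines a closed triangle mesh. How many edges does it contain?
18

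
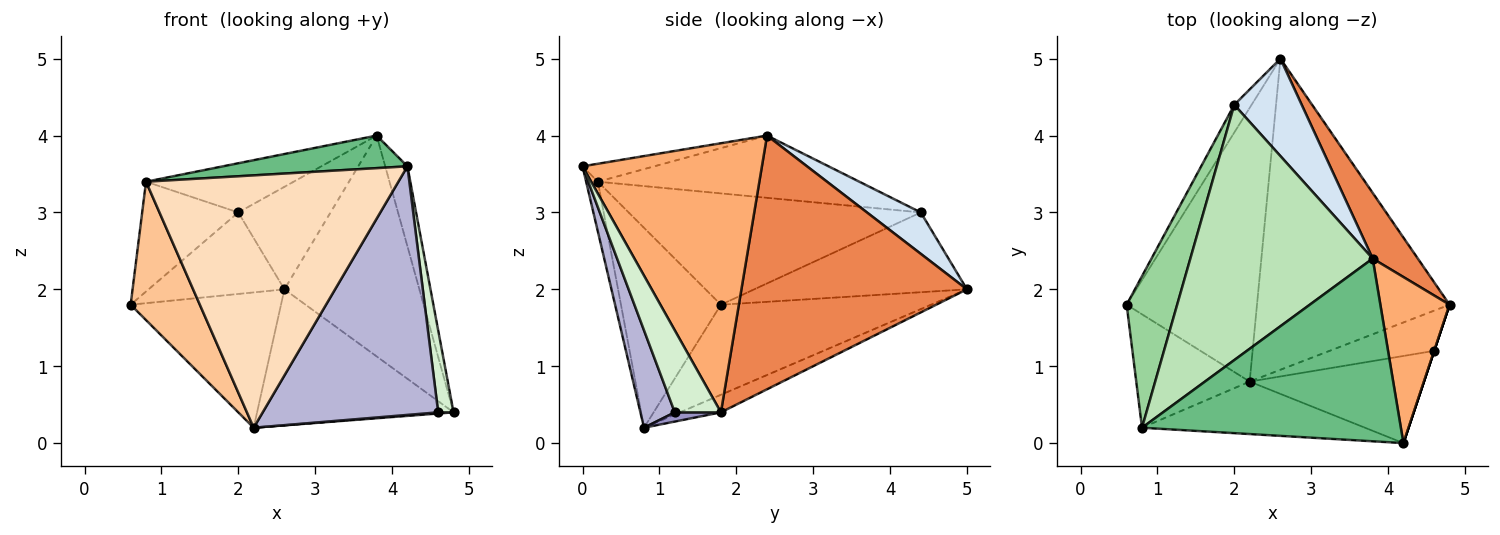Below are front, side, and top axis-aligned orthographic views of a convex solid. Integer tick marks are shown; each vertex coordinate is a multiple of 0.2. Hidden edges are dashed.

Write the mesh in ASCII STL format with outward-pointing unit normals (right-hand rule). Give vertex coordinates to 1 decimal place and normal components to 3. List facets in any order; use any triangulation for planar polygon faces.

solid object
 facet normal -0.829 0.529 -0.180
  outer loop
   vertex 2.0 4.4 3.0
   vertex 2.6 5.0 2.0
   vertex 0.6 1.8 1.8
  endloop
 endfacet
 facet normal -0.527 0.377 -0.762
  outer loop
   vertex 2.2 0.8 0.2
   vertex 0.6 1.8 1.8
   vertex 2.6 5.0 2.0
  endloop
 endfacet
 facet normal -0.083 0.399 -0.913
  outer loop
   vertex 2.2 0.8 0.2
   vertex 2.6 5.0 2.0
   vertex 4.8 1.8 0.4
  endloop
 endfacet
 facet normal 0.390 0.668 0.634
  outer loop
   vertex 3.8 2.4 4.0
   vertex 2.6 5.0 2.0
   vertex 2.0 4.4 3.0
  endloop
 endfacet
 facet normal 0.848 0.508 0.151
  outer loop
   vertex 3.8 2.4 4.0
   vertex 4.8 1.8 0.4
   vertex 2.6 5.0 2.0
  endloop
 endfacet
 facet normal 0.962 0.119 0.247
  outer loop
   vertex 3.8 2.4 4.0
   vertex 4.2 0.0 3.6
   vertex 4.8 1.8 0.4
  endloop
 endfacet
 facet normal -0.745 -0.516 -0.423
  outer loop
   vertex 0.8 0.2 3.4
   vertex 0.6 1.8 1.8
   vertex 2.2 0.8 0.2
  endloop
 endfacet
 facet normal -0.046 -0.978 -0.203
  outer loop
   vertex 0.8 0.2 3.4
   vertex 2.2 0.8 0.2
   vertex 4.2 0.0 3.6
  endloop
 endfacet
 facet normal -0.068 -0.175 0.982
  outer loop
   vertex 0.8 0.2 3.4
   vertex 4.2 0.0 3.6
   vertex 3.8 2.4 4.0
  endloop
 endfacet
 facet normal -0.872 0.287 0.396
  outer loop
   vertex 0.8 0.2 3.4
   vertex 2.0 4.4 3.0
   vertex 0.6 1.8 1.8
  endloop
 endfacet
 facet normal -0.318 0.179 0.931
  outer loop
   vertex 0.8 0.2 3.4
   vertex 3.8 2.4 4.0
   vertex 2.0 4.4 3.0
  endloop
 endfacet
 facet normal 0.949 -0.316 0.000
  outer loop
   vertex 4.6 1.2 0.4
   vertex 4.8 1.8 0.4
   vertex 4.2 0.0 3.6
  endloop
 endfacet
 facet normal 0.088 -0.029 -0.996
  outer loop
   vertex 4.6 1.2 0.4
   vertex 2.2 0.8 0.2
   vertex 4.8 1.8 0.4
  endloop
 endfacet
 facet normal 0.182 -0.928 -0.325
  outer loop
   vertex 4.6 1.2 0.4
   vertex 4.2 0.0 3.6
   vertex 2.2 0.8 0.2
  endloop
 endfacet
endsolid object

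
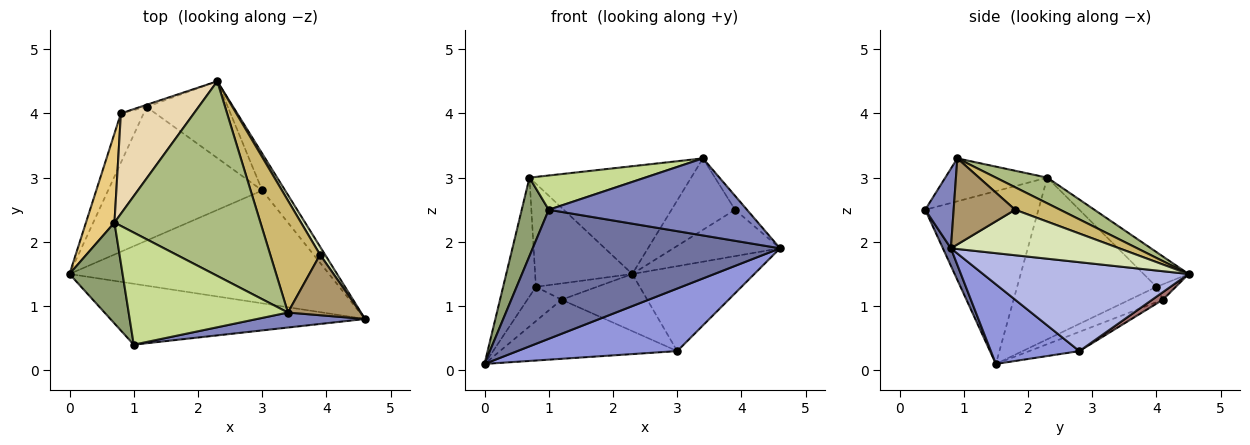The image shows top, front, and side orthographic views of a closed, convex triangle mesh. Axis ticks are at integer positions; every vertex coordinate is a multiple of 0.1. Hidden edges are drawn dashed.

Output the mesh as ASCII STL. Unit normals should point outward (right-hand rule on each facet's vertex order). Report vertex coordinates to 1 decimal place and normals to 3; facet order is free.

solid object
 facet normal 0.029 -0.904 -0.427
  outer loop
   vertex 1.0 0.4 2.5
   vertex 0.0 1.5 0.1
   vertex 4.6 0.8 1.9
  endloop
 endfacet
 facet normal 0.140 -0.972 0.189
  outer loop
   vertex 3.4 0.9 3.3
   vertex 1.0 0.4 2.5
   vertex 4.6 0.8 1.9
  endloop
 endfacet
 facet normal 0.259 -0.468 -0.845
  outer loop
   vertex 3.0 2.8 0.3
   vertex 4.6 0.8 1.9
   vertex 0.0 1.5 0.1
  endloop
 endfacet
 facet normal 0.839 0.498 -0.216
  outer loop
   vertex 3.0 2.8 0.3
   vertex 2.3 4.5 1.5
   vertex 4.6 0.8 1.9
  endloop
 endfacet
 facet normal -0.932 -0.222 0.286
  outer loop
   vertex 0.7 2.3 3.0
   vertex 0.0 1.5 0.1
   vertex 1.0 0.4 2.5
  endloop
 endfacet
 facet normal 0.152 0.479 0.865
  outer loop
   vertex 0.7 2.3 3.0
   vertex 3.4 0.9 3.3
   vertex 2.3 4.5 1.5
  endloop
 endfacet
 facet normal -0.250 -0.283 0.926
  outer loop
   vertex 0.7 2.3 3.0
   vertex 1.0 0.4 2.5
   vertex 3.4 0.9 3.3
  endloop
 endfacet
 facet normal 0.841 0.533 0.093
  outer loop
   vertex 3.9 1.8 2.5
   vertex 4.6 0.8 1.9
   vertex 2.3 4.5 1.5
  endloop
 endfacet
 facet normal 0.756 0.147 0.638
  outer loop
   vertex 3.9 1.8 2.5
   vertex 3.4 0.9 3.3
   vertex 4.6 0.8 1.9
  endloop
 endfacet
 facet normal 0.356 0.503 0.788
  outer loop
   vertex 3.9 1.8 2.5
   vertex 2.3 4.5 1.5
   vertex 3.4 0.9 3.3
  endloop
 endfacet
 facet normal -0.959 0.226 0.169
  outer loop
   vertex 0.8 4.0 1.3
   vertex 0.0 1.5 0.1
   vertex 0.7 2.3 3.0
  endloop
 endfacet
 facet normal -0.315 0.680 0.662
  outer loop
   vertex 0.8 4.0 1.3
   vertex 0.7 2.3 3.0
   vertex 2.3 4.5 1.5
  endloop
 endfacet
 facet normal 0.074 0.595 -0.800
  outer loop
   vertex 1.2 4.1 1.1
   vertex 2.3 4.5 1.5
   vertex 3.0 2.8 0.3
  endloop
 endfacet
 facet normal -0.299 0.946 -0.124
  outer loop
   vertex 1.2 4.1 1.1
   vertex 0.8 4.0 1.3
   vertex 2.3 4.5 1.5
  endloop
 endfacet
 facet normal -0.114 0.402 -0.909
  outer loop
   vertex 1.2 4.1 1.1
   vertex 3.0 2.8 0.3
   vertex 0.0 1.5 0.1
  endloop
 endfacet
 facet normal -0.484 0.500 -0.718
  outer loop
   vertex 1.2 4.1 1.1
   vertex 0.0 1.5 0.1
   vertex 0.8 4.0 1.3
  endloop
 endfacet
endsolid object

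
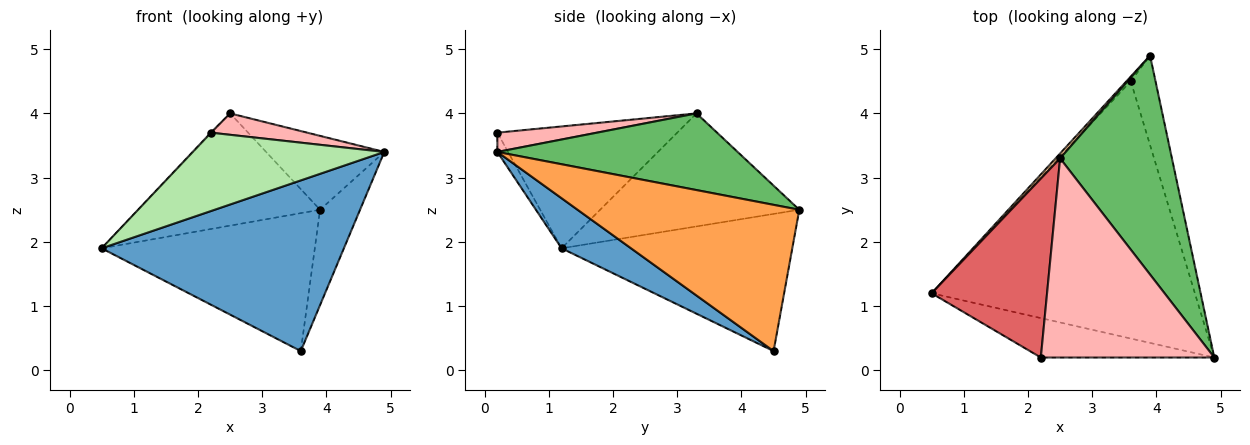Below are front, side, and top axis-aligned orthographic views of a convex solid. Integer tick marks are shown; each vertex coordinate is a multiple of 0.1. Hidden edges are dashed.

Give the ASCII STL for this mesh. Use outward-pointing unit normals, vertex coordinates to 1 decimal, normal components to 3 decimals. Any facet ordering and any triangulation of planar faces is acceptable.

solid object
 facet normal 0.156 -0.546 -0.823
  outer loop
   vertex 3.6 4.5 0.3
   vertex 4.9 0.2 3.4
   vertex 0.5 1.2 1.9
  endloop
 endfacet
 facet normal -0.734 0.678 -0.023
  outer loop
   vertex 3.6 4.5 0.3
   vertex 0.5 1.2 1.9
   vertex 3.9 4.9 2.5
  endloop
 endfacet
 facet normal 0.971 0.175 -0.164
  outer loop
   vertex 3.6 4.5 0.3
   vertex 3.9 4.9 2.5
   vertex 4.9 0.2 3.4
  endloop
 endfacet
 facet normal -0.738 0.674 0.029
  outer loop
   vertex 2.5 3.3 4.0
   vertex 3.9 4.9 2.5
   vertex 0.5 1.2 1.9
  endloop
 endfacet
 facet normal 0.545 0.268 0.795
  outer loop
   vertex 2.5 3.3 4.0
   vertex 4.9 0.2 3.4
   vertex 3.9 4.9 2.5
  endloop
 endfacet
 facet normal -0.050 -0.892 -0.449
  outer loop
   vertex 2.2 0.2 3.7
   vertex 0.5 1.2 1.9
   vertex 4.9 0.2 3.4
  endloop
 endfacet
 facet normal -0.726 0.004 0.688
  outer loop
   vertex 2.2 0.2 3.7
   vertex 2.5 3.3 4.0
   vertex 0.5 1.2 1.9
  endloop
 endfacet
 facet normal 0.110 -0.106 0.988
  outer loop
   vertex 2.2 0.2 3.7
   vertex 4.9 0.2 3.4
   vertex 2.5 3.3 4.0
  endloop
 endfacet
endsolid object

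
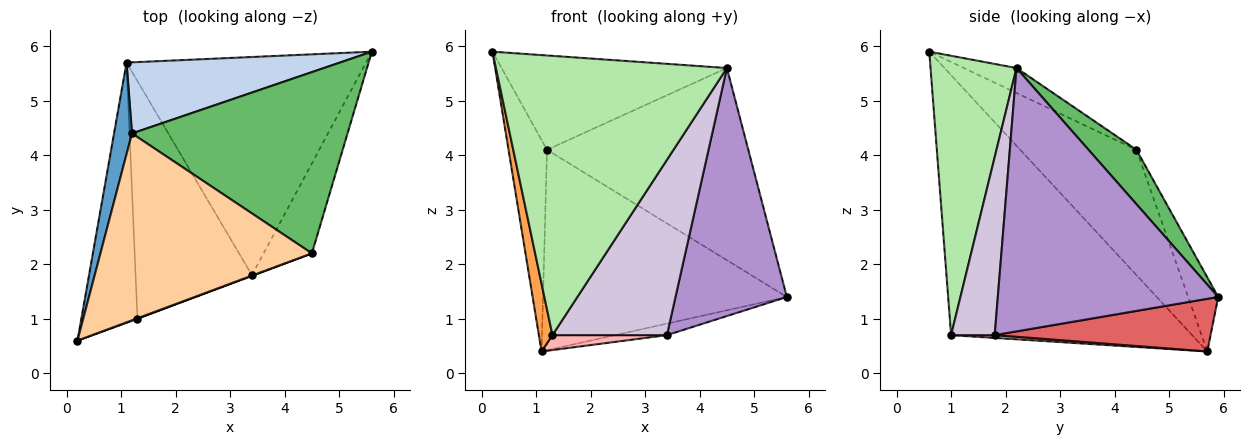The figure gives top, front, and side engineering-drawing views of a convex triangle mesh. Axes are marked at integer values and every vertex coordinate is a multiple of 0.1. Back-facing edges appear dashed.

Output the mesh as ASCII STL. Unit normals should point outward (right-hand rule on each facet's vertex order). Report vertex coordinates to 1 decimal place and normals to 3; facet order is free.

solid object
 facet normal -0.941 0.311 0.135
  outer loop
   vertex 1.2 4.4 4.1
   vertex 1.1 5.7 0.4
   vertex 0.2 0.6 5.9
  endloop
 endfacet
 facet normal -0.115 0.936 0.332
  outer loop
   vertex 1.2 4.4 4.1
   vertex 5.6 5.9 1.4
   vertex 1.1 5.7 0.4
  endloop
 endfacet
 facet normal -0.976 -0.055 -0.211
  outer loop
   vertex 1.3 1.0 0.7
   vertex 0.2 0.6 5.9
   vertex 1.1 5.7 0.4
  endloop
 endfacet
 facet normal -0.105 0.448 0.888
  outer loop
   vertex 4.5 2.2 5.6
   vertex 1.2 4.4 4.1
   vertex 0.2 0.6 5.9
  endloop
 endfacet
 facet normal 0.171 0.717 0.676
  outer loop
   vertex 4.5 2.2 5.6
   vertex 5.6 5.9 1.4
   vertex 1.2 4.4 4.1
  endloop
 endfacet
 facet normal 0.349 -0.937 0.002
  outer loop
   vertex 4.5 2.2 5.6
   vertex 0.2 0.6 5.9
   vertex 1.3 1.0 0.7
  endloop
 endfacet
 facet normal 0.214 0.051 -0.975
  outer loop
   vertex 3.4 1.8 0.7
   vertex 1.1 5.7 0.4
   vertex 5.6 5.9 1.4
  endloop
 endfacet
 facet normal 0.024 -0.063 -0.998
  outer loop
   vertex 3.4 1.8 0.7
   vertex 1.3 1.0 0.7
   vertex 1.1 5.7 0.4
  endloop
 endfacet
 facet normal 0.881 -0.445 -0.161
  outer loop
   vertex 3.4 1.8 0.7
   vertex 5.6 5.9 1.4
   vertex 4.5 2.2 5.6
  endloop
 endfacet
 facet normal 0.356 -0.934 -0.004
  outer loop
   vertex 3.4 1.8 0.7
   vertex 4.5 2.2 5.6
   vertex 1.3 1.0 0.7
  endloop
 endfacet
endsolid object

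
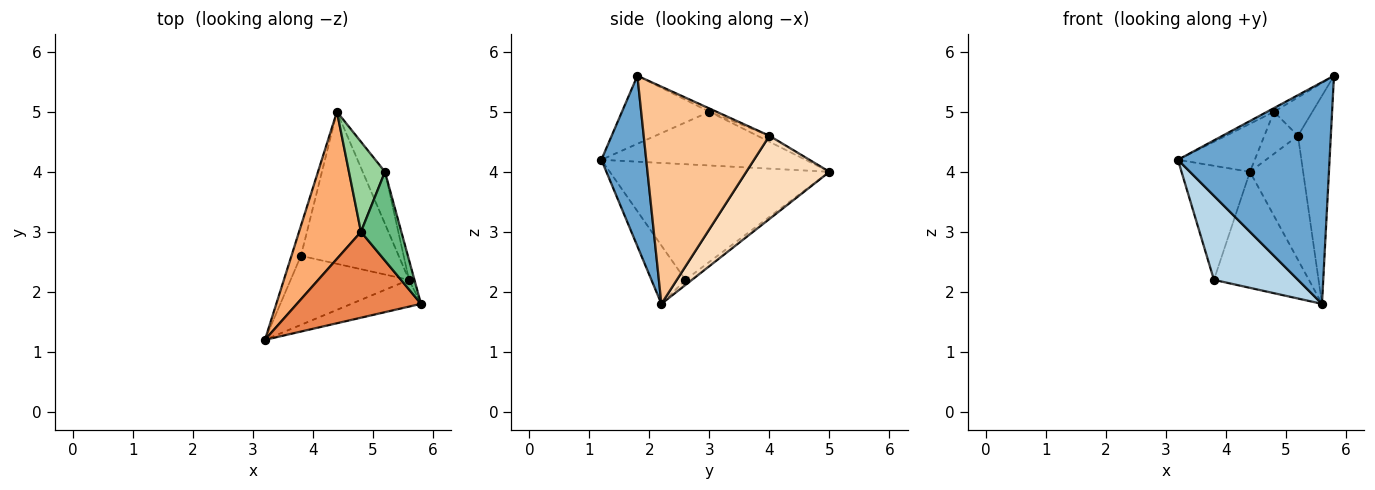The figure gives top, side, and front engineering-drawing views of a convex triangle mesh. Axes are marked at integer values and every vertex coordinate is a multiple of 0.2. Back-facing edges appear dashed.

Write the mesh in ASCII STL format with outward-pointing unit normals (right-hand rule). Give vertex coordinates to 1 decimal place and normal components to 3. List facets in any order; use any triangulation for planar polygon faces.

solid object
 facet normal 0.282 -0.953 -0.115
  outer loop
   vertex 5.6 2.2 1.8
   vertex 5.8 1.8 5.6
   vertex 3.2 1.2 4.2
  endloop
 endfacet
 facet normal -0.952 0.296 -0.078
  outer loop
   vertex 3.8 2.6 2.2
   vertex 3.2 1.2 4.2
   vertex 4.4 5.0 4.0
  endloop
 endfacet
 facet normal -0.299 -0.737 -0.606
  outer loop
   vertex 3.8 2.6 2.2
   vertex 5.6 2.2 1.8
   vertex 3.2 1.2 4.2
  endloop
 endfacet
 facet normal -0.042 0.606 -0.794
  outer loop
   vertex 3.8 2.6 2.2
   vertex 4.4 5.0 4.0
   vertex 5.6 2.2 1.8
  endloop
 endfacet
 facet normal -0.480 0.038 0.876
  outer loop
   vertex 4.8 3.0 5.0
   vertex 3.2 1.2 4.2
   vertex 5.8 1.8 5.6
  endloop
 endfacet
 facet normal -0.636 0.239 0.733
  outer loop
   vertex 4.8 3.0 5.0
   vertex 4.4 5.0 4.0
   vertex 3.2 1.2 4.2
  endloop
 endfacet
 facet normal 0.967 0.253 -0.024
  outer loop
   vertex 5.2 4.0 4.6
   vertex 5.8 1.8 5.6
   vertex 5.6 2.2 1.8
  endloop
 endfacet
 facet normal 0.822 0.525 -0.220
  outer loop
   vertex 5.2 4.0 4.6
   vertex 5.6 2.2 1.8
   vertex 4.4 5.0 4.0
  endloop
 endfacet
 facet normal -0.074 0.396 0.915
  outer loop
   vertex 5.2 4.0 4.6
   vertex 4.8 3.0 5.0
   vertex 5.8 1.8 5.6
  endloop
 endfacet
 facet normal -0.149 0.418 0.896
  outer loop
   vertex 5.2 4.0 4.6
   vertex 4.4 5.0 4.0
   vertex 4.8 3.0 5.0
  endloop
 endfacet
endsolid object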